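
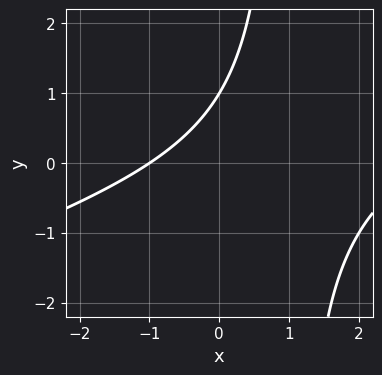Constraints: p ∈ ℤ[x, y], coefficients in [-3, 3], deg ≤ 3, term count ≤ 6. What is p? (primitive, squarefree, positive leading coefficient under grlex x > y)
First, degree: no degree-1 curve has this shape, so deg p = 2.
Then, against the integer gridlines: it meets the x-axis at x = -1 (among the integer gridlines); one y-axis crossing is at y = 1.
Finally, assembling these constraints gives the stated polynomial.

x^2 - 3*x*y - 2*x + 3*y - 3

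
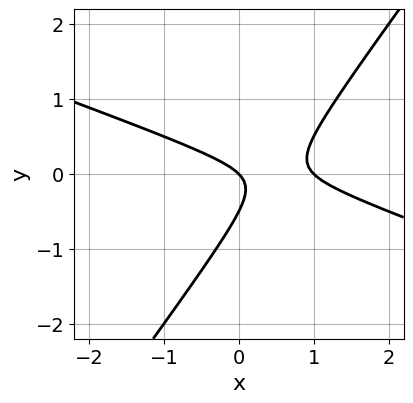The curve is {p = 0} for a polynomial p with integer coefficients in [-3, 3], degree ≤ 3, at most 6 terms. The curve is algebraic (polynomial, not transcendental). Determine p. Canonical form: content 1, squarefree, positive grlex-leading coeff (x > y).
Degree: no degree-1 curve has this shape, so deg p = 2.
Reading off the gridlines: it crosses the y-axis at the gridline y = 0; the x-axis gridline crossings are at x ∈ {0, 1}.
These observations pin down the coefficients.

x^2 + 2*x*y - 2*y^2 - x - y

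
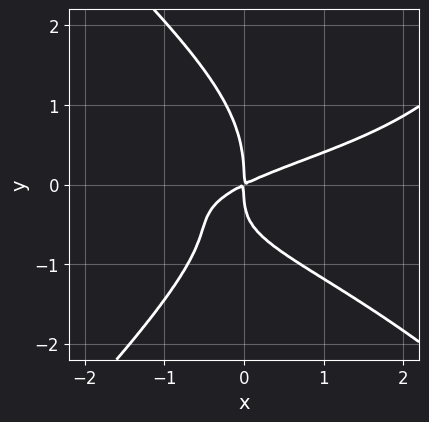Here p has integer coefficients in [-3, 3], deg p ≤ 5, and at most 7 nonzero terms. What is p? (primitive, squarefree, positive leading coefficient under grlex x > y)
x^2*y^2 - y^4 - 2*x*y^2 + x^2 - 2*x*y

(a) deg p = 4. A generic line meets the curve in up to 4 points.
(b) Against the integer gridlines: it meets the y-axis at y = 0 (among the integer gridlines); it meets the x-axis at x = 0 (among the integer gridlines).
(c) Assembling these constraints gives the stated polynomial.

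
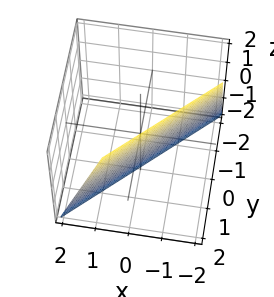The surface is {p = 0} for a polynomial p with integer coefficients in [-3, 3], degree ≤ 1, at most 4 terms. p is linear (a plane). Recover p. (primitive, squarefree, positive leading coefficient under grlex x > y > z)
1. The degree is 1 — the surface is flat (a plane).
2. Observable constraints: it crosses the z-axis at the gridline z = -2.
3. Putting this together gives p.

3*x - 3*y + z + 2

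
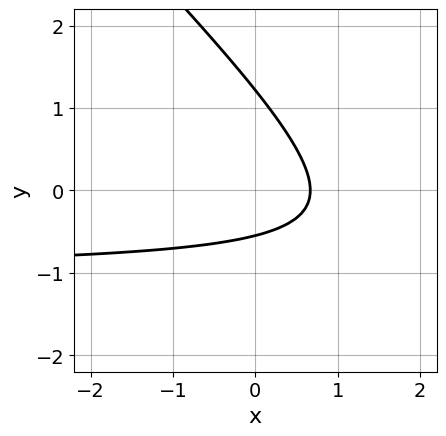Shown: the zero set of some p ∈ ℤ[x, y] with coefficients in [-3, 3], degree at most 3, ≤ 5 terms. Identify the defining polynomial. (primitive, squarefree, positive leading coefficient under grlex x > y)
First, deg p = 2.
Finally, the integer polynomial consistent with all of this is the stated p.

3*x*y + 3*y^2 + 3*x - 2*y - 2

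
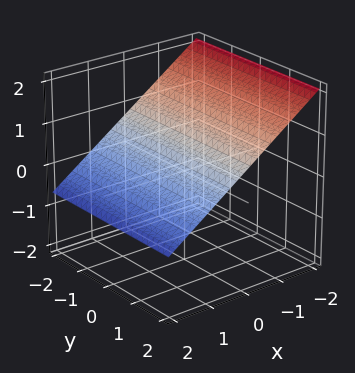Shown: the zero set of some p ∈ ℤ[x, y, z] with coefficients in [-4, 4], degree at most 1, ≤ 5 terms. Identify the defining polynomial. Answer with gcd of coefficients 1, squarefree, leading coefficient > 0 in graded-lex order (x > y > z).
2*x + 3*z - 2

First, degree: the surface is flat (a plane), so deg p = 1.
Next, observable constraints: it misses every integer gridline on the y-axis; one x-axis crossing is at x = 1.
Finally, solving for integer coefficients yields p as stated.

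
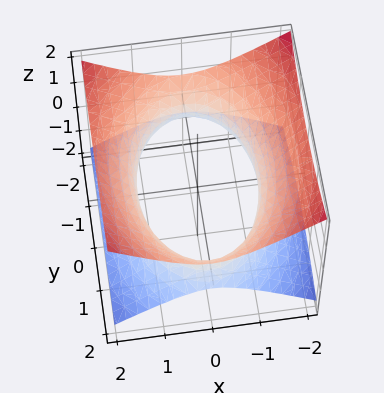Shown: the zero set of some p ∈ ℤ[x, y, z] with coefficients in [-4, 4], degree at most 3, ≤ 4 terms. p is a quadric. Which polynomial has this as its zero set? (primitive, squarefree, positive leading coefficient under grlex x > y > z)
2*x^2 + y^2 - 3*z^2 - 3

First, deg p = 2. One connected sheet with a waist; a quadric.
Then, symmetries: the z ↦ −z reflection is a symmetry, so z appears only in even powers; the x ↦ −x reflection is a symmetry, so x appears only in even powers; the y ↦ −y reflection is a symmetry, so y appears only in even powers.
Then, against the integer gridlines: the surface avoids every integer z-axis point in the box.
Finally, these observations pin down the coefficients.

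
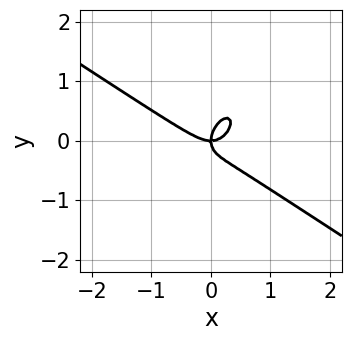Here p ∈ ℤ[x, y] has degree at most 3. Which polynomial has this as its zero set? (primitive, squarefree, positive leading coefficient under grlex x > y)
3*x^3 + 2*x^2*y - 2*x*y^2 + 3*y^3 - 2*x*y

Degree: no degree-2 curve has this shape, so deg p = 3.
Checking where it meets the axes: it meets the y-axis at y = 0 (among the integer gridlines); it meets the x-axis at x = 0 (among the integer gridlines).
Solving for integer coefficients yields p as stated.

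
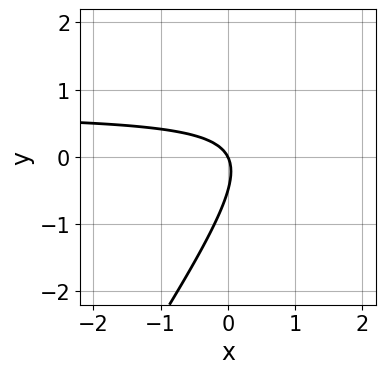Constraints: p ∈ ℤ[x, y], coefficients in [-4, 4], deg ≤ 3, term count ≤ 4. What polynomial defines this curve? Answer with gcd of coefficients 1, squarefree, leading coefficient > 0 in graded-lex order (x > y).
3*x*y - 2*y^2 - 2*x - y

The degree is 2 — the shape is more complex than any degree-1 curve.
From the axis intercepts and sections: it crosses the y-axis at the gridline y = 0; one x-axis crossing is at x = 0.
The integer polynomial consistent with all of this is the stated p.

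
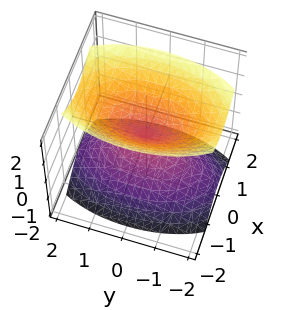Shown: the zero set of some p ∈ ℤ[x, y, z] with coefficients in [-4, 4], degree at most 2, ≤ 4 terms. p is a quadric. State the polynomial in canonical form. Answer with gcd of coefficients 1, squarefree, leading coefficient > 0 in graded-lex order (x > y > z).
First, the picture has 2 separate pieces. Treating them together as one polynomial.
Next, deg p = 2. Two nappes meeting at a single point; a quadric.
Then, symmetries: it's symmetric under y → −y, forcing even powers of y; the z ↦ −z reflection is a symmetry, so z appears only in even powers; the x ↦ −x reflection is a symmetry, so x appears only in even powers.
Next, from the axis intercepts and sections: one z-axis crossing is at z = 0; one x-axis crossing is at x = 0.
Finally, matching integer coefficients to the picture gives p.

3*x^2 + y^2 - 2*z^2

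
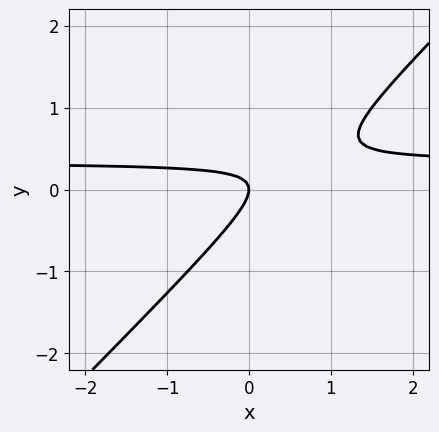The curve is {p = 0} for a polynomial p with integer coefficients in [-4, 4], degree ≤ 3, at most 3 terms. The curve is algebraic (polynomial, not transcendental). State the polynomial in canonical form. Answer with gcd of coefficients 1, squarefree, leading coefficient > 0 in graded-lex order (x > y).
(a) The degree is 2 — the shape is more complex than any degree-1 curve.
(b) From the visible intercepts: one y-axis crossing is at y = 0; it crosses the x-axis at the gridline x = 0.
(c) The integer polynomial consistent with all of this is the stated p.

3*x*y - 3*y^2 - x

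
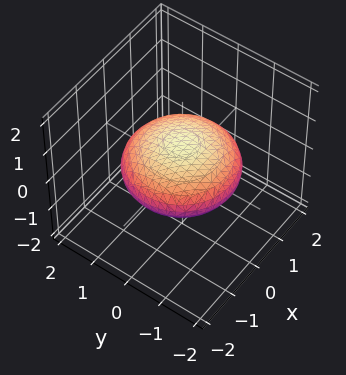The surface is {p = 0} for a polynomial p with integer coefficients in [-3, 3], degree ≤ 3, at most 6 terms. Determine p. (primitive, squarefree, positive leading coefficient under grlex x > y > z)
First, the degree is 2 — a closed, bounded, convex surface; a quadric.
Then, symmetries: the z ↦ −z reflection is a symmetry, so z appears only in even powers; every cross-section ⟂ z is a circle, so x, y appear only via x² + y².
Next, observable constraints: a circular section at z = 0 has radius between 1 and 2.
Finally, matching integer coefficients to the picture gives p.

x^2 + y^2 + 3*z^2 - 2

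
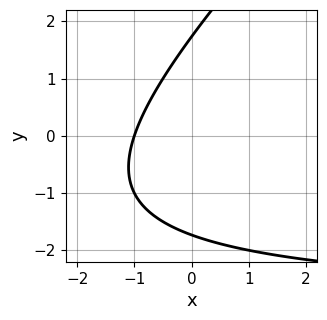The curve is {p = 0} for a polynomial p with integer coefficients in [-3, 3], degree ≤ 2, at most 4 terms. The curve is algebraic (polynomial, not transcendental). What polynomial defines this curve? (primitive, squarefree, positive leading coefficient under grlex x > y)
1. deg p = 2. A generic line meets the curve in up to 2 points.
2. From the axis intercepts and sections: one x-axis crossing is at x = -1.
3. Together with the visible shape, these determine p as stated.

x*y - y^2 + 3*x + 3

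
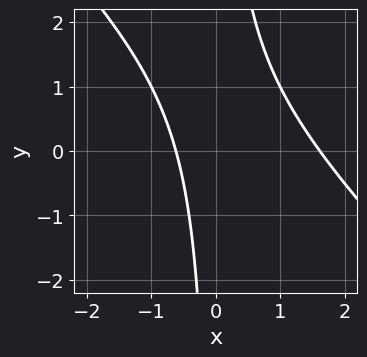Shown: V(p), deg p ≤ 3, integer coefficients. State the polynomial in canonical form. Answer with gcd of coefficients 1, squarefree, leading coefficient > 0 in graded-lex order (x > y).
x^2 + x*y - x - 1

First, degree: no degree-1 curve has this shape, so deg p = 2.
Then, against the integer gridlines: no y-intercept at any integer in the box.
Finally, assembling these constraints gives the stated polynomial.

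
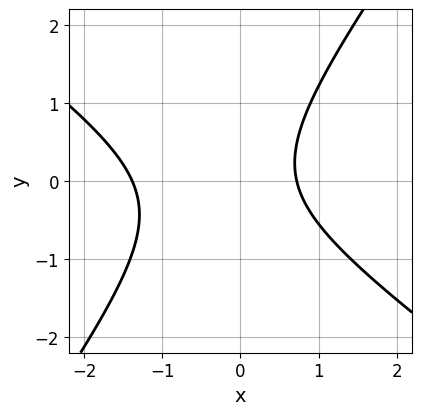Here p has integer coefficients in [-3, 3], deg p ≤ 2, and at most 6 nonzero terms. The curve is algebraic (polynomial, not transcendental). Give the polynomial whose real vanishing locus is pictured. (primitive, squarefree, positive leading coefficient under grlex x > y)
3*x^2 + 2*x*y - 3*y^2 + 2*x - 3

(a) deg p = 2. No degree-1 curve has this shape.
(b) Checking where it meets the axes: the curve avoids every integer y-axis point in the box.
(c) Assembling these constraints gives the stated polynomial.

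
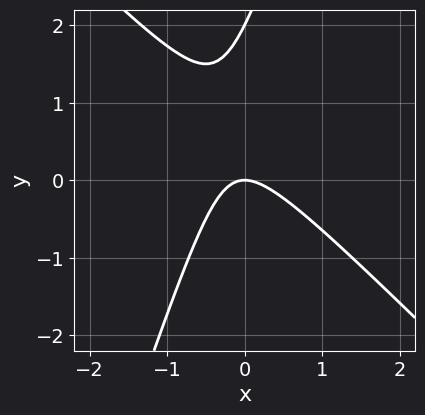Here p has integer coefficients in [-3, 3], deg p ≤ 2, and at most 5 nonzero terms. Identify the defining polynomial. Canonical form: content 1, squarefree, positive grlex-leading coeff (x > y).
deg p = 2.
Against the integer gridlines: it meets the x-axis at x = 0 (among the integer gridlines); among the integer gridlines, it crosses the y-axis at y ∈ {0, 2}.
Fitting integer coefficients to these (and the overall shape) gives p.

3*x^2 + 2*x*y - y^2 + 2*y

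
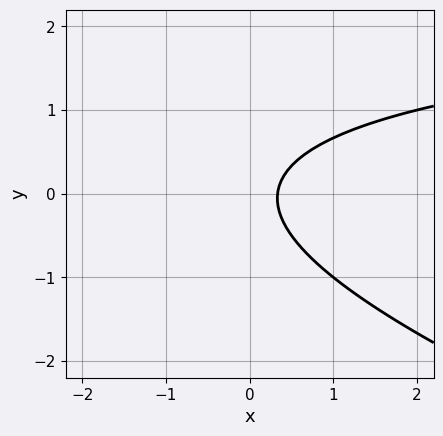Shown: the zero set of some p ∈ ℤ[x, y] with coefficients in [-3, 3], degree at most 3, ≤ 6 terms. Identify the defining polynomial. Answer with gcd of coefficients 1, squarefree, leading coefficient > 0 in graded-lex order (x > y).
x*y + 3*y^2 - 3*x + 1

(a) The degree is 2 — no degree-1 curve has this shape.
(b) From the axis intercepts and sections: the curve avoids every integer y-axis point in the box.
(c) Together with the visible shape, these determine p as stated.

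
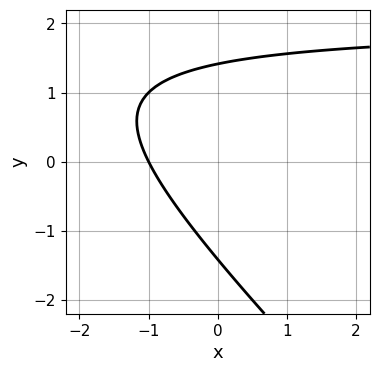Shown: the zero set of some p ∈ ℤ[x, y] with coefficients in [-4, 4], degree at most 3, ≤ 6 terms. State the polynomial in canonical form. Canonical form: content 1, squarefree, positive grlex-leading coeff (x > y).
First, degree: the shape is more complex than any degree-1 curve, so deg p = 2.
Next, from the visible intercepts: it meets the x-axis at x = -1 (among the integer gridlines).
Finally, solving for integer coefficients yields p as stated.

x*y + y^2 - 2*x - 2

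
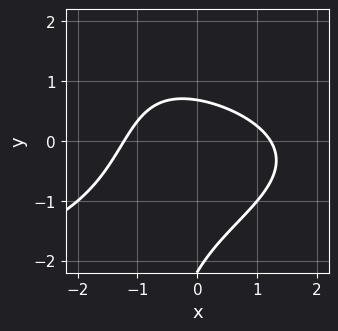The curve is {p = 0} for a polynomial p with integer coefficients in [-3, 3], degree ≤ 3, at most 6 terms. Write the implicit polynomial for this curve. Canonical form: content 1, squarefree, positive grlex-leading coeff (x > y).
First, deg p = 3. The shape is more complex than any degree-2 curve.
Finally, the integer polynomial consistent with all of this is the stated p.

2*x*y^2 + 2*x^2 + 2*y^2 + 3*y - 3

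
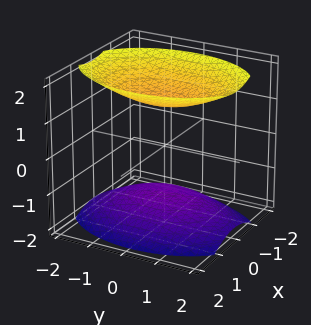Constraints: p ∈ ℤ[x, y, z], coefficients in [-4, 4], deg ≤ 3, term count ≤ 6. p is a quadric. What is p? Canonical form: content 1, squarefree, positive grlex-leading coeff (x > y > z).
2*x^2 + y^2 - 2*z^2 + 3

(a) There are 2 components. Treating them together as one polynomial.
(b) deg p = 2. Two sheets facing apart; a quadric.
(c) Symmetries: mirror symmetry z ↦ −z ⇒ only even powers of z; the y ↦ −y reflection is a symmetry, so y appears only in even powers; it's symmetric under x → −x, forcing even powers of x.
(d) Checking where it meets the axes: no y-intercept at any integer in the box; the surface avoids every integer x-axis point in the box.
(e) Assembling these constraints gives the stated polynomial.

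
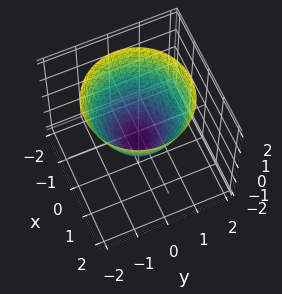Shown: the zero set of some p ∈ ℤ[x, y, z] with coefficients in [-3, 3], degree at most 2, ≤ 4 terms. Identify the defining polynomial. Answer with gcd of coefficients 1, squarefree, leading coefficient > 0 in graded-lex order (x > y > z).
3*x^2 + 3*y^2 - 3*z - 2

First, degree: a generic line meets the surface in up to 2 points, so deg p = 2.
Next, symmetry: every cross-section ⟂ z is a circle, so x, y appear only via x² + y².
Next, reading off the gridlines: a circular section at z = 2 has radius between 1 and 2.
Finally, these observations pin down the coefficients.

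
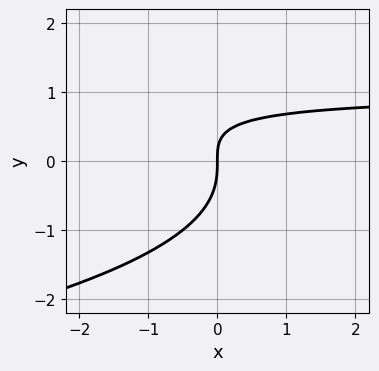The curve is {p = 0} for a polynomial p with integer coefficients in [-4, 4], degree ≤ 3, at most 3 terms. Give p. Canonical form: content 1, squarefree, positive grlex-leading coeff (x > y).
(a) The degree is 3 — the shape is more complex than any degree-2 curve.
(b) From the axis intercepts and sections: one y-axis crossing is at y = 0; one x-axis crossing is at x = 0.
(c) The integer polynomial consistent with all of this is the stated p.

y^3 + x*y - x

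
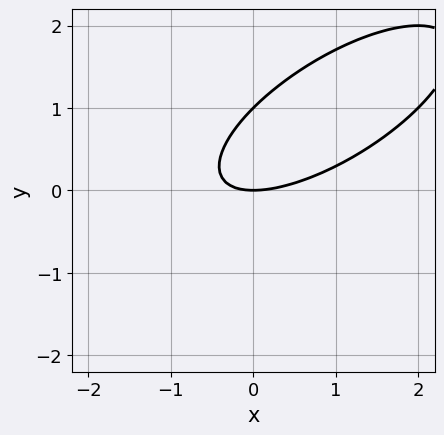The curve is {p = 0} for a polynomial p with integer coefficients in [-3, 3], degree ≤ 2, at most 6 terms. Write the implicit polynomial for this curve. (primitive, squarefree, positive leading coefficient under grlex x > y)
x^2 - 2*x*y + 2*y^2 - 2*y

deg p = 2. A generic line meets the curve in up to 2 points.
Reading off the gridlines: it meets the x-axis at x = 0 (among the integer gridlines); among the integer gridlines, it crosses the y-axis at y ∈ {0, 1}.
The integer polynomial consistent with all of this is the stated p.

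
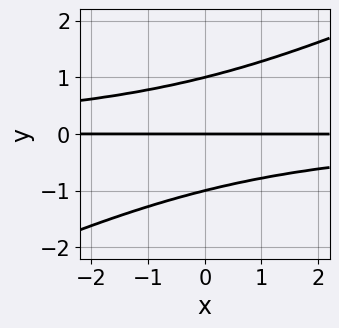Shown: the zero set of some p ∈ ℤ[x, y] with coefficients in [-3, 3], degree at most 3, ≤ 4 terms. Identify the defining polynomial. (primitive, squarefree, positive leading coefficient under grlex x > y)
x*y^2 - 2*y^3 + 2*y

Degree: the shape is more complex than any degree-2 curve, so deg p = 3.
Reading off the gridlines: among the integer gridlines, it crosses the y-axis at y ∈ {-1, 0, 1}; the visible x-axis segment lies entirely on the curve.
Putting this together gives p.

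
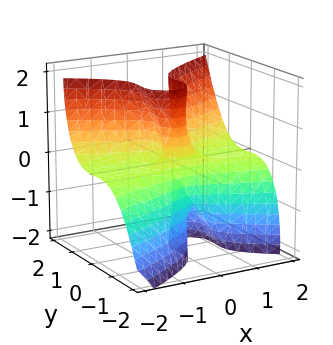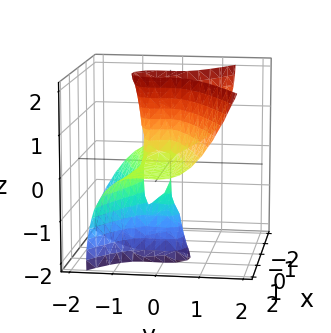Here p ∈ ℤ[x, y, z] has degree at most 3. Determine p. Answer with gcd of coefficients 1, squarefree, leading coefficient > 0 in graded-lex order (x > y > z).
2*x^2*z + x*z^2 - 3*y^3 - 2*y^2

The degree is 3 — the shape is more complex than any degree-2 surface.
Against the integer gridlines: the visible x-axis segment lies entirely on the surface; every point of the z-axis in the box is on the surface.
These observations pin down the coefficients.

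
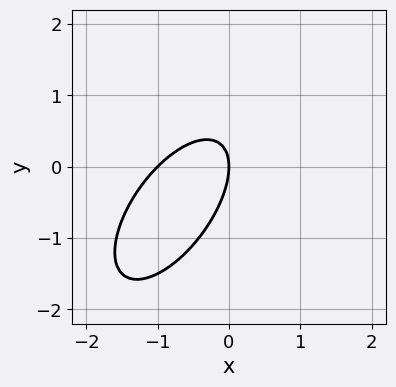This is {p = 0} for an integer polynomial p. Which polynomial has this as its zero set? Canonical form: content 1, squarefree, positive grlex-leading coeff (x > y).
deg p = 2.
Observable constraints: it meets the y-axis at y = 0 (among the integer gridlines); the x-axis gridline crossings are at x ∈ {-1, 0}.
Putting this together gives p.

3*x^2 - 3*x*y + 2*y^2 + 3*x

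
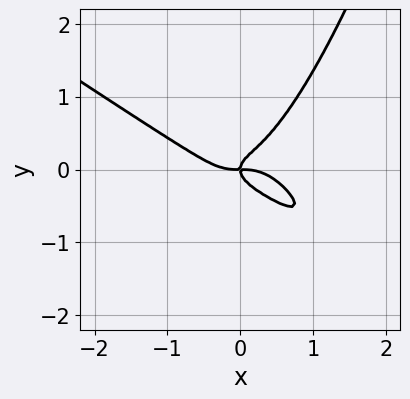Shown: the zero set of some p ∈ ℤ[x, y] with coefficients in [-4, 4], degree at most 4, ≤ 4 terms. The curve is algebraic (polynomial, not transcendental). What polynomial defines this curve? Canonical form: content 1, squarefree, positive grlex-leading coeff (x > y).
2*x^4 + 3*x^3*y - 3*y^3 + x*y

First, deg p = 4. A generic line meets the curve in up to 4 points.
Then, observable constraints: one y-axis crossing is at y = 0; it crosses the x-axis at the gridline x = 0.
Finally, putting this together gives p.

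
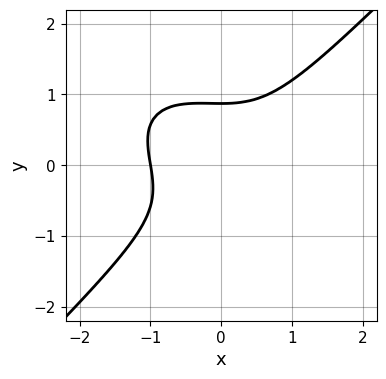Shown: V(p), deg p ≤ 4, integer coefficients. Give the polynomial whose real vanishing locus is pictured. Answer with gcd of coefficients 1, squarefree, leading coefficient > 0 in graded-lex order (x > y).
2*x^3 + x^2*y - 3*y^3 + 2

(a) The degree is 3 — no degree-2 curve has this shape.
(b) From the axis intercepts and sections: it meets the x-axis at x = -1 (among the integer gridlines).
(c) Fitting integer coefficients to these (and the overall shape) gives p.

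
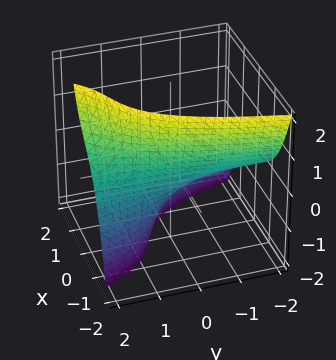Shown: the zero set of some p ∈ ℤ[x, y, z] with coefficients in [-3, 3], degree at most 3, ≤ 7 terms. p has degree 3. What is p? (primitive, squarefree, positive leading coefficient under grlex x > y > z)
deg p = 3. A generic line meets the surface in up to 3 points.
Against the integer gridlines: it meets the z-axis at z = -1 (among the integer gridlines); the surface avoids every integer y-axis point in the box.
Matching integer coefficients to the picture gives p.

2*x^3 - 3*y*z + 3*x + 3*z + 3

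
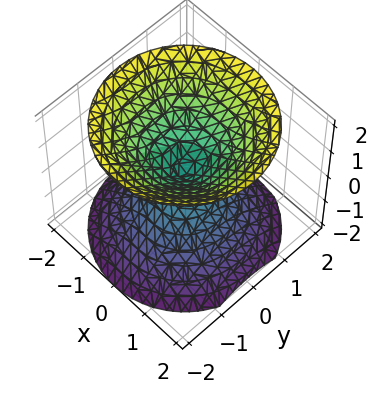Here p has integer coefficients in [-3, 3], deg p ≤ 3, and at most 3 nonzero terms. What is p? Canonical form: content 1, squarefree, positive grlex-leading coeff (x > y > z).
x^2 + y^2 - z^2

First, I count 2 distinct pieces.
Then, the degree is 2 — two nappes meeting at a single point; a quadric.
Next, symmetries: mirror symmetry z ↦ −z ⇒ only even powers of z; the surface is invariant under rotation about z: p = q(x² + y², z).
Next, from the axis intercepts and sections: one y-axis crossing is at y = 0; a circular section at z = 1 has radius exactly 1; it crosses the x-axis at the gridline x = 0.
Finally, these observations pin down the coefficients.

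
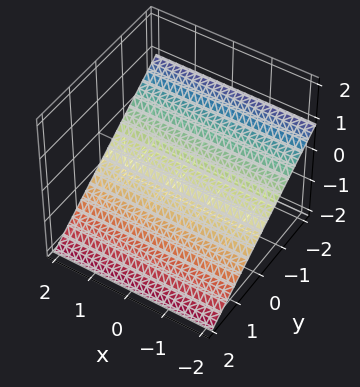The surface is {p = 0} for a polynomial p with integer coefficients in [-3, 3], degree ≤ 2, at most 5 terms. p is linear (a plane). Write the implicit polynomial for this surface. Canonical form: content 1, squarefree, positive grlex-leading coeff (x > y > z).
2*y + 3*z + 2

1. Degree: the surface is flat (a plane), so deg p = 1.
2. Against the integer gridlines: it misses every integer gridline on the x-axis; it crosses the y-axis at the gridline y = -1.
3. Together with the visible shape, these determine p as stated.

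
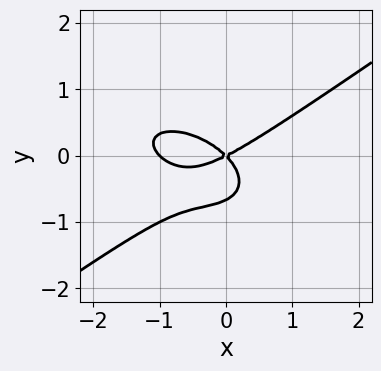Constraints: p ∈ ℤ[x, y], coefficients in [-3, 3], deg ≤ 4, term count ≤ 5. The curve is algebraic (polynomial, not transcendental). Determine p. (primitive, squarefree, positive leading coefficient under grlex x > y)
First, deg p = 3. No degree-2 curve has this shape.
Next, against the integer gridlines: the x-axis gridline crossings are at x ∈ {-1, 0}; it crosses the y-axis at the gridline y = 0.
Finally, fitting integer coefficients to these (and the overall shape) gives p.

x^3 - 3*y^3 + x^2 - x*y - 2*y^2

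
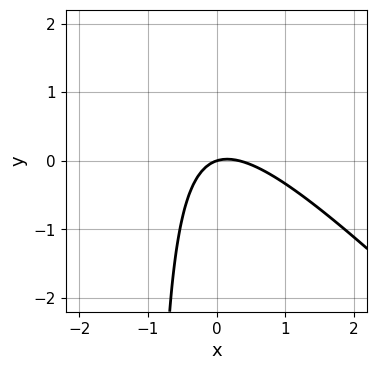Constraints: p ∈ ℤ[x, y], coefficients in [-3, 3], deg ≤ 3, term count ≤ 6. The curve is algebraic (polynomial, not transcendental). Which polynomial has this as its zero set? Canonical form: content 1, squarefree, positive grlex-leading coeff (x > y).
3*x^2 + 3*x*y - x + 3*y

deg p = 2. No degree-1 curve has this shape.
From the visible intercepts: it meets the y-axis at y = 0 (among the integer gridlines); it meets the x-axis at x = 0 (among the integer gridlines).
Putting this together gives p.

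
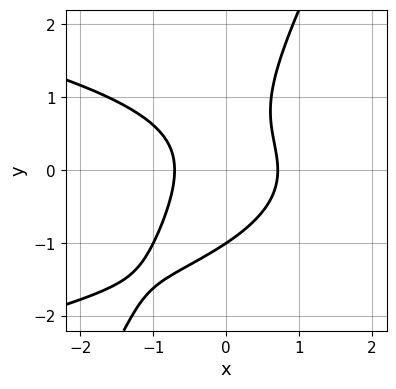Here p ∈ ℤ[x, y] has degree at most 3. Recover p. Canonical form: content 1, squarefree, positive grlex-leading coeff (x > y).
1. Degree: the shape is more complex than any degree-2 curve, so deg p = 3.
2. Observable constraints: one y-axis crossing is at y = -1.
3. Matching integer coefficients to the picture gives p.

2*x*y^2 - y^3 + 2*x^2 - 1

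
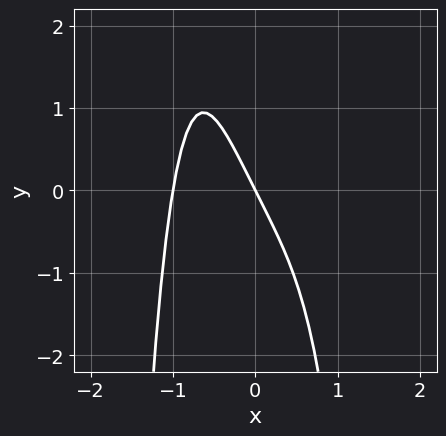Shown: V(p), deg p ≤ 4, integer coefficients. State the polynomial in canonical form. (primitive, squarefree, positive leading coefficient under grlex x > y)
1. The degree is 4 — a generic line meets the curve in up to 4 points.
2. From the visible intercepts: one y-axis crossing is at y = 0; the x-axis gridline crossings are at x ∈ {-1, 0}.
3. Solving for integer coefficients yields p as stated.

2*x^4 + 2*x + y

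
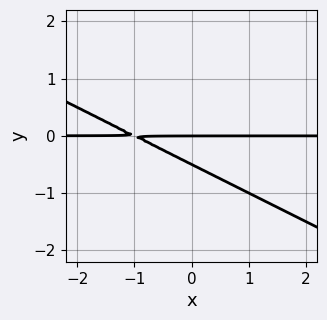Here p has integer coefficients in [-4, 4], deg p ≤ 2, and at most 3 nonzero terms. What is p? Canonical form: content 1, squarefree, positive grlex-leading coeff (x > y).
First, degree: a generic line meets the curve in up to 2 points, so deg p = 2.
Next, checking where it meets the axes: the visible x-axis segment lies entirely on the curve; it crosses the y-axis at the gridline y = 0.
Finally, assembling these constraints gives the stated polynomial.

x*y + 2*y^2 + y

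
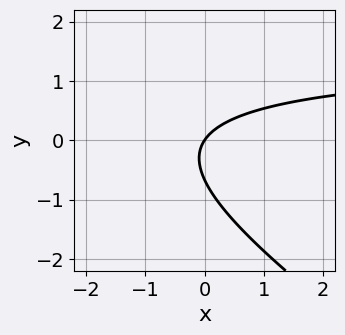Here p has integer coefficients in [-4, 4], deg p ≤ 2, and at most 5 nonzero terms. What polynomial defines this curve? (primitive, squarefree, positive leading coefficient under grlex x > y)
1. deg p = 2. The shape is more complex than any degree-1 curve.
2. Reading off the gridlines: it crosses the y-axis at the gridline y = 0; it crosses the x-axis at the gridline x = 0.
3. Assembling these constraints gives the stated polynomial.

2*x*y + 3*y^2 - 3*x + 2*y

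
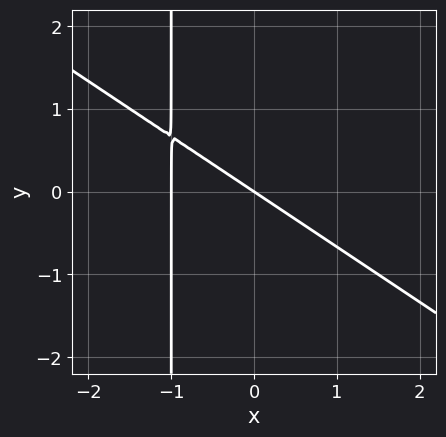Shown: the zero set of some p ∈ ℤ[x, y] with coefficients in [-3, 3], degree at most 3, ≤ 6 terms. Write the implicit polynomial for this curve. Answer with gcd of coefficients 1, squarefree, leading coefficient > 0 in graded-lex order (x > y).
(a) The degree is 2 — the shape is more complex than any degree-1 curve.
(b) Reading off the gridlines: among the integer gridlines, it crosses the x-axis at x ∈ {-1, 0}; one y-axis crossing is at y = 0.
(c) Solving for integer coefficients yields p as stated.

2*x^2 + 3*x*y + 2*x + 3*y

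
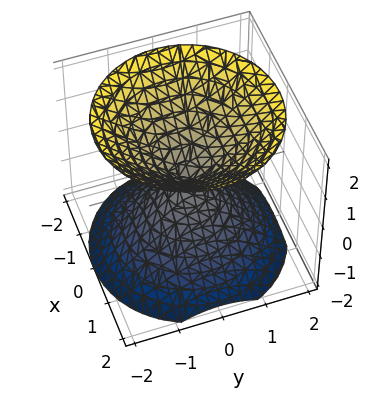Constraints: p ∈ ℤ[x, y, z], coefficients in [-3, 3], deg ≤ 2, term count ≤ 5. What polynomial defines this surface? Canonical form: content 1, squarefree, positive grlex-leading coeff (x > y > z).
x^2 + y^2 - z^2

1. There are 2 components. Treating them together as one polynomial.
2. The degree is 2 — two nappes meeting at a single point; a quadric.
3. Symmetries: it's symmetric under z → −z, forcing even powers of z; every cross-section ⟂ z is a circle, so x, y appear only via x² + y².
4. From the visible intercepts: it crosses the z-axis at the gridline z = 0; one x-axis crossing is at x = 0.
5. These observations pin down the coefficients.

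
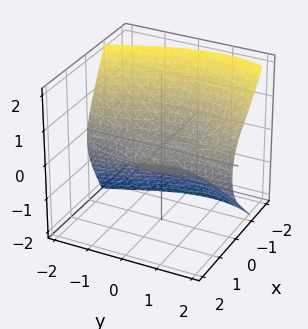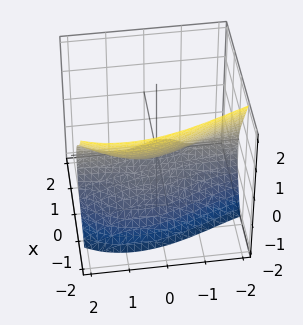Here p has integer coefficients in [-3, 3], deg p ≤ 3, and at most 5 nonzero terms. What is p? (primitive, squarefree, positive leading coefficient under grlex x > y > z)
The degree is 3 — a generic line meets the surface in up to 3 points.
From the visible intercepts: it crosses the z-axis at the gridline z = 0; every point of the y-axis in the box is on the surface; one x-axis crossing is at x = 0.
Putting this together gives p.

3*x^3 + 2*x^2*y + 2*x*y^2 + 3*z^2 + 2*z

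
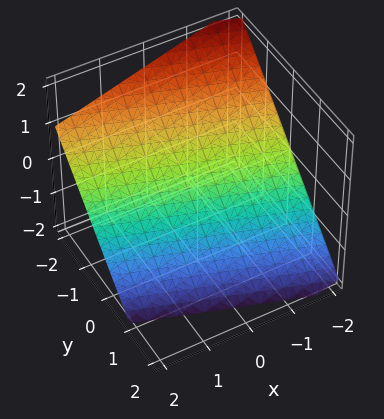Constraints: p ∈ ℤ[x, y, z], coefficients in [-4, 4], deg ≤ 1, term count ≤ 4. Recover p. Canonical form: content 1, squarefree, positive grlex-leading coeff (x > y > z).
(a) deg p = 1. The surface is flat (a plane).
(b) From the axis intercepts and sections: it crosses the x-axis at the gridline x = -2.
(c) Solving for integer coefficients yields p as stated.

x + 3*y + 3*z + 2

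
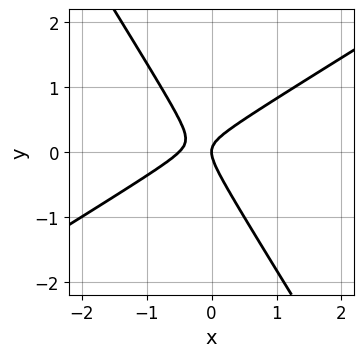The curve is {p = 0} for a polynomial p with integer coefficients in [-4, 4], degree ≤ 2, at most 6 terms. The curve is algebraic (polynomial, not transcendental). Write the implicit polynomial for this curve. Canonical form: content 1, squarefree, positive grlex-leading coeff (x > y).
2*x^2 - 2*x*y - 2*y^2 + x

The degree is 2 — no degree-1 curve has this shape.
From the axis intercepts and sections: it meets the y-axis at y = 0 (among the integer gridlines); it crosses the x-axis at the gridline x = 0.
Fitting integer coefficients to these (and the overall shape) gives p.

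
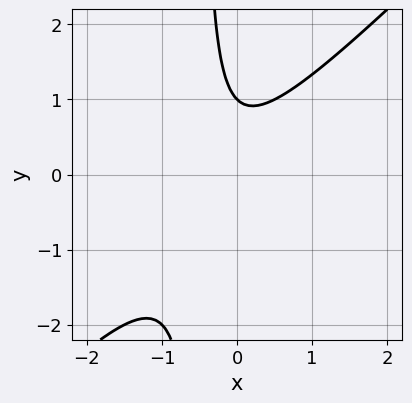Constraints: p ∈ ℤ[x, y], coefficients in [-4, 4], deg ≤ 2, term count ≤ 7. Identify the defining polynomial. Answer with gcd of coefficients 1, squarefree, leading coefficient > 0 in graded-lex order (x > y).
(a) The degree is 2 — the shape is more complex than any degree-1 curve.
(b) From the axis intercepts and sections: one y-axis crossing is at y = 1; no x-intercept at any integer in the box.
(c) Assembling these constraints gives the stated polynomial.

2*x^2 - 2*x*y + x - y + 1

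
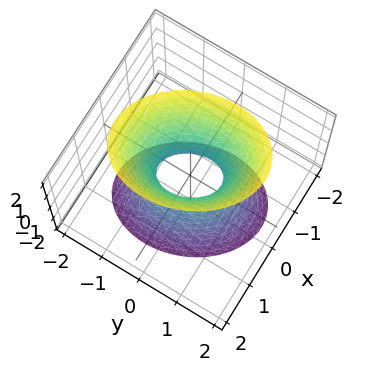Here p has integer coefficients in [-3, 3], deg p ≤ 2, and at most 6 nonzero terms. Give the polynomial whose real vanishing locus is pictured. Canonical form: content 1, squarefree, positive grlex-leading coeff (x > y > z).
(a) deg p = 2. No degree-1 surface has this shape.
(b) Observable constraints: the surface avoids every integer z-axis point in the box.
(c) The integer polynomial consistent with all of this is the stated p.

3*x^2 + x*y + 2*y^2 - z^2 - 1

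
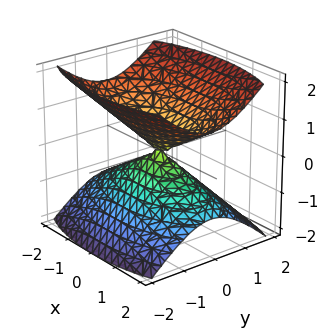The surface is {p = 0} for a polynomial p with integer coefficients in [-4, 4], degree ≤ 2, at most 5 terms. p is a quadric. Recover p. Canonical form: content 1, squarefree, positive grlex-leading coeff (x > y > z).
x^2 + 3*y^2 - 3*z^2

1. I count 2 distinct pieces. They look like related sheets of one shape, so recover p as a whole.
2. Degree: two nappes meeting at a single point; a quadric, so deg p = 2.
3. Symmetries: the y ↦ −y reflection is a symmetry, so y appears only in even powers; the x ↦ −x reflection is a symmetry, so x appears only in even powers; mirror symmetry z ↦ −z ⇒ only even powers of z.
4. Reading off the gridlines: it crosses the z-axis at the gridline z = 0; it crosses the y-axis at the gridline y = 0.
5. Assembling these constraints gives the stated polynomial.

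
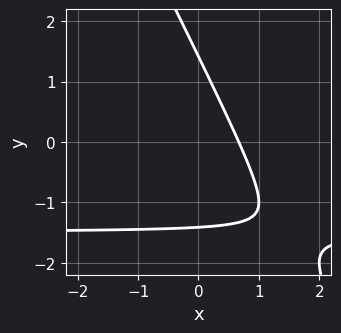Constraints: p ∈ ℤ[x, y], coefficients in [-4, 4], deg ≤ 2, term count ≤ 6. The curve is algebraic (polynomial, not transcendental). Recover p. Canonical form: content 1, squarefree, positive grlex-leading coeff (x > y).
1. The degree is 2 — no degree-1 curve has this shape.
2. The integer polynomial consistent with all of this is the stated p.

2*x*y + y^2 + 3*x - 2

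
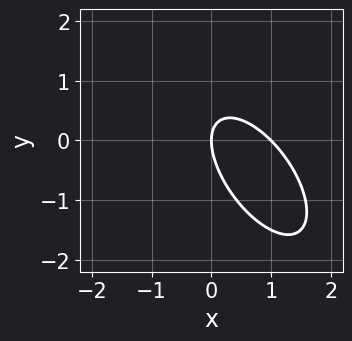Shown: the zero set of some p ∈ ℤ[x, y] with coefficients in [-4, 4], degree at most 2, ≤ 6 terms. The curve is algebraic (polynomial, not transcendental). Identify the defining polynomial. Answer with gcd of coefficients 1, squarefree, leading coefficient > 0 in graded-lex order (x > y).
1. The degree is 2 — no degree-1 curve has this shape.
2. From the axis intercepts and sections: one y-axis crossing is at y = 0; among the integer gridlines, it crosses the x-axis at x ∈ {0, 1}.
3. These observations pin down the coefficients.

3*x^2 + 3*x*y + 2*y^2 - 3*x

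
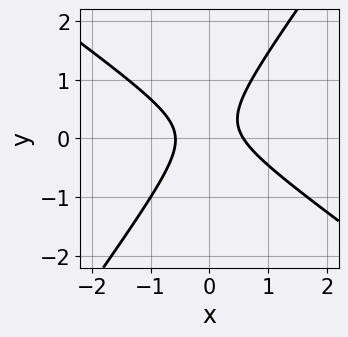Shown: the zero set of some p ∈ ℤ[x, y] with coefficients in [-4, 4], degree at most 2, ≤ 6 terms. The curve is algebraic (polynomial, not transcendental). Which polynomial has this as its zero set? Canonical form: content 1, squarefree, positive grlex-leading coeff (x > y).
3*x^2 + 2*x*y - 3*y^2 + y - 1

Degree: a generic line meets the curve in up to 2 points, so deg p = 2.
From the visible intercepts: the curve avoids every integer y-axis point in the box.
These observations pin down the coefficients.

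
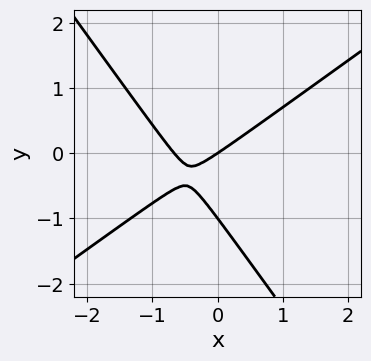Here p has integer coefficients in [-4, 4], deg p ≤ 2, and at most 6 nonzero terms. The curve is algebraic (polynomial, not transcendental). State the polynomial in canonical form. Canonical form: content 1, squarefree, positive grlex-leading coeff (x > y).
First, deg p = 2.
Then, reading off the gridlines: one x-axis crossing is at x = 0; among the integer gridlines, it crosses the y-axis at y ∈ {-1, 0}.
Finally, solving for integer coefficients yields p as stated.

3*x^2 - 2*x*y - 3*y^2 + 2*x - 3*y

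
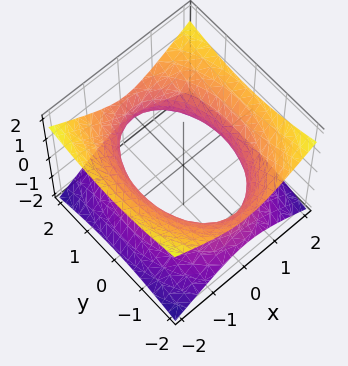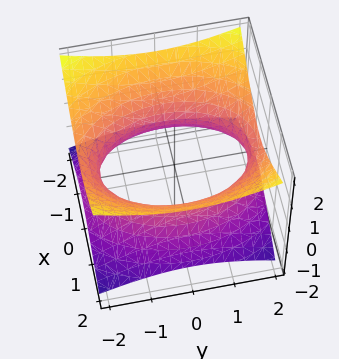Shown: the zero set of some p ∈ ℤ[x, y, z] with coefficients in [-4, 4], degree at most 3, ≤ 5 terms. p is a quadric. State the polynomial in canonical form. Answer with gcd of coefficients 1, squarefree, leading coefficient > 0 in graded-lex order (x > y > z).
First, the degree is 2 — one connected sheet with a waist; a quadric.
Next, symmetries: the z ↦ −z reflection is a symmetry, so z appears only in even powers; mirror symmetry y ↦ −y ⇒ only even powers of y; the x ↦ −x reflection is a symmetry, so x appears only in even powers.
Then, from the axis intercepts and sections: it misses every integer gridline on the z-axis.
Finally, fitting integer coefficients to these (and the overall shape) gives p.

2*x^2 + y^2 - 3*z^2 - 3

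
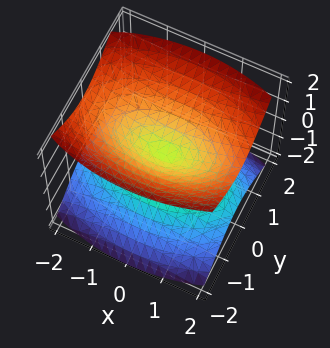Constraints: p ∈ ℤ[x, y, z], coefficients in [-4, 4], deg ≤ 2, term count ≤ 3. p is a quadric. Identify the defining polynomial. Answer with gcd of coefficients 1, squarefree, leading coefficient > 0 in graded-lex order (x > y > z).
x^2 + 3*y^2 - 3*z^2

First, the picture has 2 separate pieces.
Next, the degree is 2 — a double cone through the origin; a quadric.
Next, symmetries: the x ↦ −x reflection is a symmetry, so x appears only in even powers; the y ↦ −y reflection is a symmetry, so y appears only in even powers; the z ↦ −z reflection is a symmetry, so z appears only in even powers.
Then, from the visible intercepts: it meets the x-axis at x = 0 (among the integer gridlines); it meets the y-axis at y = 0 (among the integer gridlines); it crosses the z-axis at the gridline z = 0.
Finally, these observations pin down the coefficients.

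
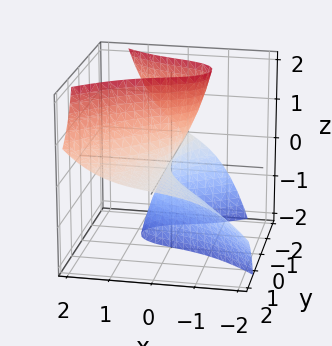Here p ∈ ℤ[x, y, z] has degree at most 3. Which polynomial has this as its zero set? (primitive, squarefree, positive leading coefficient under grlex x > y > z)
(a) deg p = 3. A generic line meets the surface in up to 3 points.
(b) Observable constraints: it meets the x-axis at x = 0 (among the integer gridlines); the visible y-axis segment lies entirely on the surface.
(c) Fitting integer coefficients to these (and the overall shape) gives p. Check: (0, 0, 1) on the z-axis lies on the surface, and p(0, 0, 1) = 0. ✓

x^3 - 2*y^2*z - 3*y*z + 2*x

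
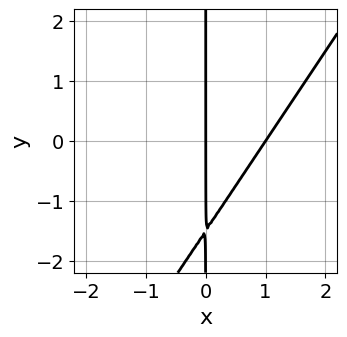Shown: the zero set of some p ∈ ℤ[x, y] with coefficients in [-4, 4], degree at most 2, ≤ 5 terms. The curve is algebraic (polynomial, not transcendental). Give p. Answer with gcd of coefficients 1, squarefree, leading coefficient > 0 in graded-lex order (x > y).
3*x^2 - 2*x*y - 3*x

1. deg p = 2. No degree-1 curve has this shape.
2. Checking where it meets the axes: the x-axis gridline crossings are at x ∈ {0, 1}; the visible y-axis segment lies entirely on the curve.
3. Putting this together gives p.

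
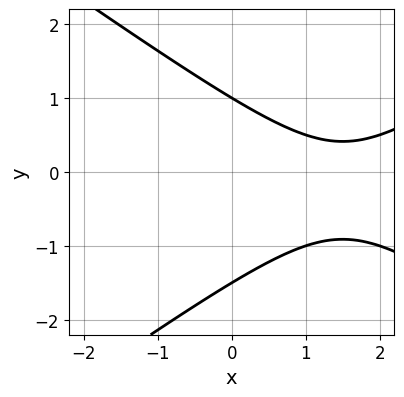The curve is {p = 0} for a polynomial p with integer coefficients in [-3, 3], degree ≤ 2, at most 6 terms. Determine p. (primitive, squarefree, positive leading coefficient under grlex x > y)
x^2 - 2*y^2 - 3*x - y + 3

1. deg p = 2. The shape is more complex than any degree-1 curve.
2. From the axis intercepts and sections: one y-axis crossing is at y = 1; it misses every integer gridline on the x-axis.
3. These observations pin down the coefficients.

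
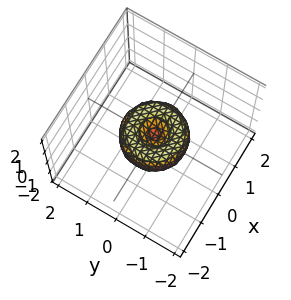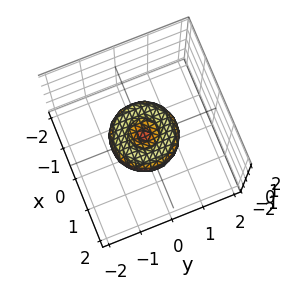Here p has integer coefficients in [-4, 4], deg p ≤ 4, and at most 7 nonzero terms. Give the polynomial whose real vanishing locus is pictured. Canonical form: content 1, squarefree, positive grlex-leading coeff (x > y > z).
x^4 + 2*x^2*y^2 + y^4 - x^2 - y^2 + z^2

Degree: a generic line meets the surface in up to 4 points, so deg p = 4.
Symmetries: rotational symmetry about the z-axis ⇒ p depends on x, y only through x² + y².
From the visible intercepts: among the integer gridlines, it crosses the y-axis at y ∈ {-1, 0, 1}; a circular section at z = 0 has radius exactly 1; the x-axis gridline crossings are at x ∈ {-1, 0, 1}.
Solving for integer coefficients yields p as stated.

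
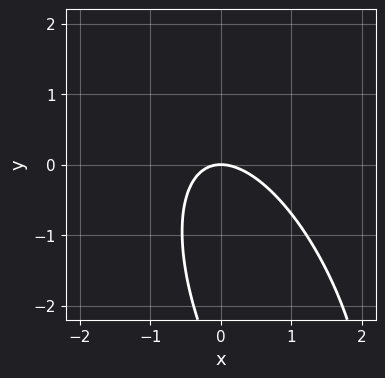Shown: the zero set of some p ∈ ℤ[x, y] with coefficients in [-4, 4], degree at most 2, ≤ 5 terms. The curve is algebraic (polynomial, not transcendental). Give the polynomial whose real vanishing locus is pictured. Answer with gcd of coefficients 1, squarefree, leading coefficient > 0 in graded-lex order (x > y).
3*x^2 + 2*x*y + y^2 + 3*y

First, the degree is 2 — a generic line meets the curve in up to 2 points.
Next, against the integer gridlines: it meets the y-axis at y = 0 (among the integer gridlines); one x-axis crossing is at x = 0.
Finally, assembling these constraints gives the stated polynomial.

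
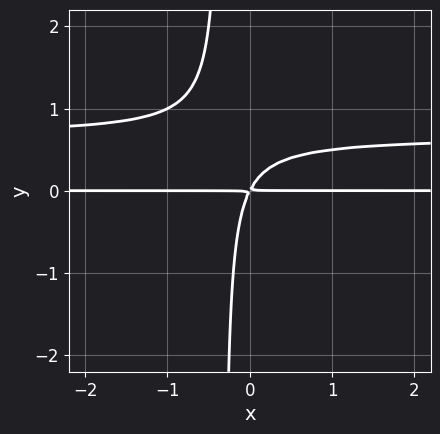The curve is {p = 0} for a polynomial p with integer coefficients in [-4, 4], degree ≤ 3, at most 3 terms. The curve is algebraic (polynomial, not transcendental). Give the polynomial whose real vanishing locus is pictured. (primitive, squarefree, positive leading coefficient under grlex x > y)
deg p = 3.
From the axis intercepts and sections: the visible x-axis segment lies entirely on the curve.
These observations pin down the coefficients.

3*x*y^2 - 2*x*y + y^2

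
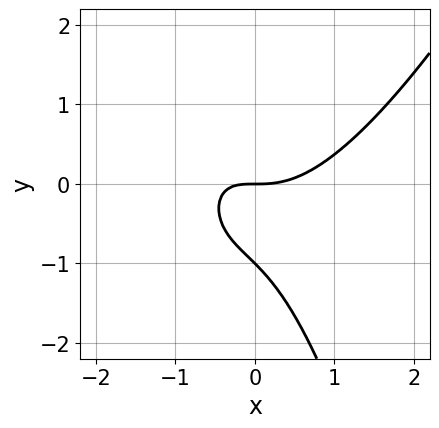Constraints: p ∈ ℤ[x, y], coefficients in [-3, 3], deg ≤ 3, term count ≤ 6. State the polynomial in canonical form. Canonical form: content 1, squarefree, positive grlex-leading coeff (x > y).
3*x^3 - x^2*y - 3*x*y - 3*y^2 - 3*y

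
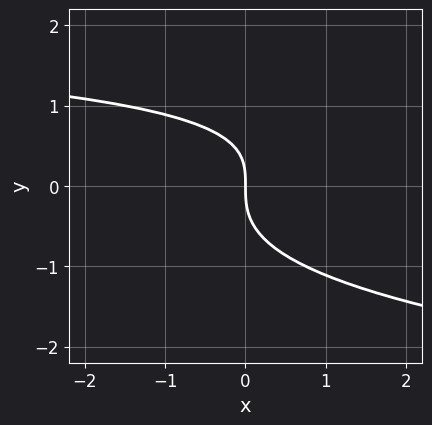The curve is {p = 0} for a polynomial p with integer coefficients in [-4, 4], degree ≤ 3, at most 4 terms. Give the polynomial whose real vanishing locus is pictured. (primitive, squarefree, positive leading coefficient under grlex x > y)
The degree is 3 — a generic line meets the curve in up to 3 points.
From the axis intercepts and sections: it crosses the y-axis at the gridline y = 0; it meets the x-axis at x = 0 (among the integer gridlines).
Putting this together gives p.

3*y^3 - x*y + 3*x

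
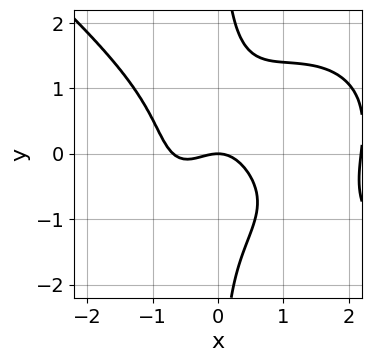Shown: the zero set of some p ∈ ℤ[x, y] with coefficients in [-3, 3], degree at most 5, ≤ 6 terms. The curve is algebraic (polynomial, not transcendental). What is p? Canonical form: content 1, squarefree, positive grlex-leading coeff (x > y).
2*x^4 + 3*x*y^3 - 3*x^3 - 3*x^2 - 3*y

1. deg p = 4.
2. Against the integer gridlines: it meets the x-axis at x = 0 (among the integer gridlines); it meets the y-axis at y = 0 (among the integer gridlines).
3. Assembling these constraints gives the stated polynomial.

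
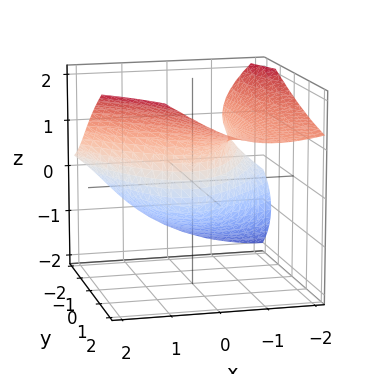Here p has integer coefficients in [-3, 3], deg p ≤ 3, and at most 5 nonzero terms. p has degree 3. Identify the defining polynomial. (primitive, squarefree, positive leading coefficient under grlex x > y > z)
Degree: the shape is more complex than any degree-2 surface, so deg p = 3.
Reading off the gridlines: it meets the y-axis at y = 0 (among the integer gridlines); one z-axis crossing is at z = 0; it meets the x-axis at x = 0 (among the integer gridlines).
Putting this together gives p.

2*x*y*z - 2*z^3 + 2*x^2 + 3*y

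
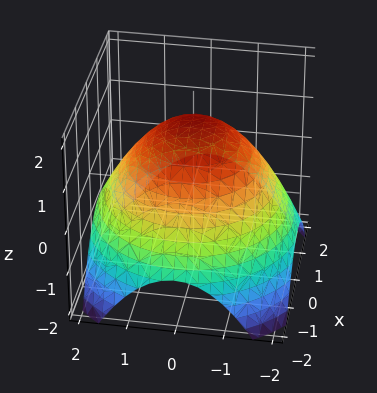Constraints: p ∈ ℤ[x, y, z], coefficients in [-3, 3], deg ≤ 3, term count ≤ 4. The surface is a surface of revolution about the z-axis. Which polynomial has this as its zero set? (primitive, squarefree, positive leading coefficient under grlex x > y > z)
x^2 + y^2 + 2*z - 3

First, deg p = 2. No degree-1 surface has this shape.
Next, symmetries: rotational symmetry about the z-axis ⇒ p depends on x, y only through x² + y².
Then, from the visible intercepts: a circular section at z = 1 has radius exactly 1.
Finally, solving for integer coefficients yields p as stated.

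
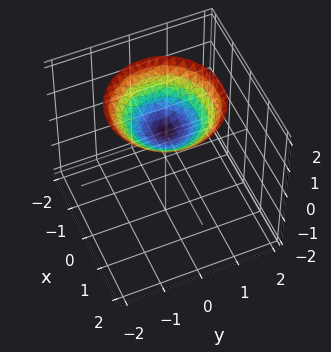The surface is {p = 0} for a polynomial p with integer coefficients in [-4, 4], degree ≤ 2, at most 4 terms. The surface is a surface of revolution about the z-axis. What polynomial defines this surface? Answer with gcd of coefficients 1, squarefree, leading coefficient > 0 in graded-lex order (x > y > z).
The degree is 2 — a generic line meets the surface in up to 2 points.
Symmetry: every cross-section ⟂ z is a circle, so x, y appear only via x² + y².
From the visible intercepts: the surface avoids every integer y-axis point in the box; it meets the z-axis at z = 1 (among the integer gridlines); a circular section at z = 2 has radius between 1 and 2.
Solving for integer coefficients yields p as stated.

x^2 + y^2 - 2*z + 2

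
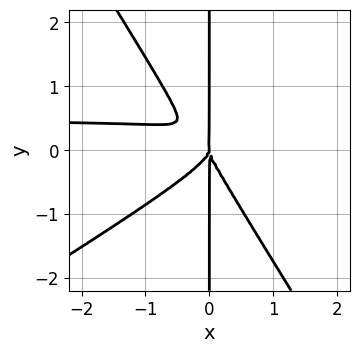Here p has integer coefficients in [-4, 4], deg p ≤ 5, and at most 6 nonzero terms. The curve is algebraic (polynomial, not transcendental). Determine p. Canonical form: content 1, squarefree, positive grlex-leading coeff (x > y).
deg p = 4. No degree-3 curve has this shape.
From the visible intercepts: the visible y-axis segment lies entirely on the curve; one x-axis crossing is at x = 0.
The integer polynomial consistent with all of this is the stated p.

2*x^3*y - 2*x^2*y^2 - 2*x*y^3 - x^3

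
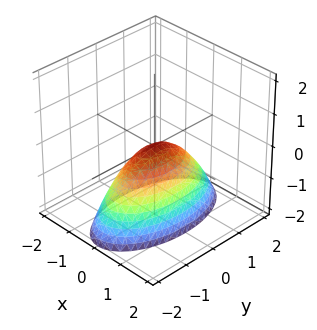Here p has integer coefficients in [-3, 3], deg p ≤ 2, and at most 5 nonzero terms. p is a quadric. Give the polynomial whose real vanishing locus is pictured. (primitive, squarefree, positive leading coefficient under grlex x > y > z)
3*x^2 + y^2 + 2*z

(a) Degree: a paraboloid; a quadric, so deg p = 2.
(b) Symmetries: mirror symmetry y ↦ −y ⇒ only even powers of y; mirror symmetry x ↦ −x ⇒ only even powers of x.
(c) Against the integer gridlines: it crosses the x-axis at the gridline x = 0; one y-axis crossing is at y = 0; it meets the z-axis at z = 0 (among the integer gridlines).
(d) Putting this together gives p.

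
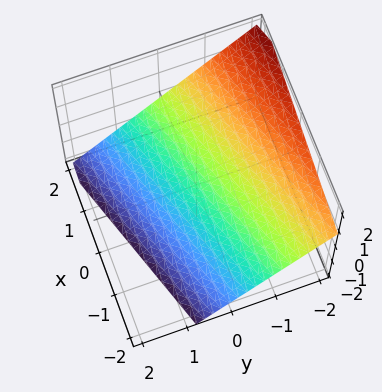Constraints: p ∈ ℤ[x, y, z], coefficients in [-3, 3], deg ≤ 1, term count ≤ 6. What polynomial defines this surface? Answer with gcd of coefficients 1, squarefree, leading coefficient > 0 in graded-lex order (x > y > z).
x - 3*y - 3*z - 2

First, degree: every cross-section is a straight line — this is a plane, so deg p = 1.
Then, from the visible intercepts: it crosses the x-axis at the gridline x = 2.
Finally, these observations pin down the coefficients.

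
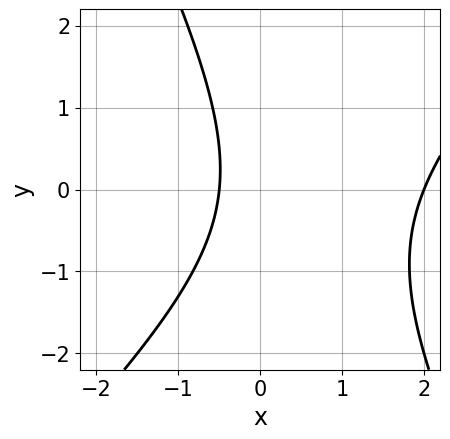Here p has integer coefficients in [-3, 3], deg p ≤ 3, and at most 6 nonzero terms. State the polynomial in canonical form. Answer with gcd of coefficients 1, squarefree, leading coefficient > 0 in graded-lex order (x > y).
2*x^2 - x*y - y^2 - 3*x - 2

1. Degree: a generic line meets the curve in up to 2 points, so deg p = 2.
2. Against the integer gridlines: no y-intercept at any integer in the box; it crosses the x-axis at the gridline x = 2.
3. Putting this together gives p.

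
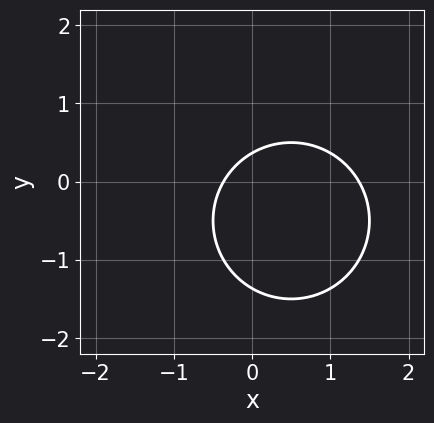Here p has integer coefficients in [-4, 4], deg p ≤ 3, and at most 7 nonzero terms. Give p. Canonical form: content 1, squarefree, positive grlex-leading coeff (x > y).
First, degree: a generic line meets the curve in up to 2 points, so deg p = 2.
Finally, the integer polynomial consistent with all of this is the stated p.

2*x^2 + 2*y^2 - 2*x + 2*y - 1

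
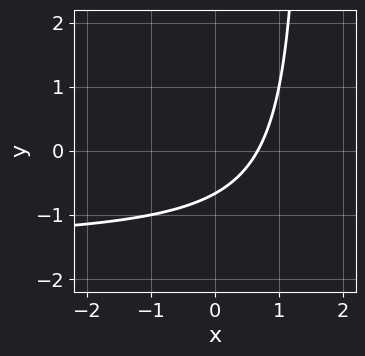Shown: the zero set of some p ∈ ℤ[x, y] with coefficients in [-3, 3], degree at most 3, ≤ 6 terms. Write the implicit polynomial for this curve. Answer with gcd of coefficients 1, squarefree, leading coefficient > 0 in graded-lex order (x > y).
2*x*y + 3*x - 3*y - 2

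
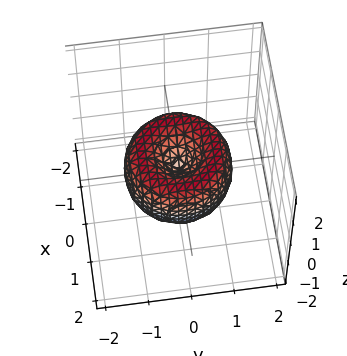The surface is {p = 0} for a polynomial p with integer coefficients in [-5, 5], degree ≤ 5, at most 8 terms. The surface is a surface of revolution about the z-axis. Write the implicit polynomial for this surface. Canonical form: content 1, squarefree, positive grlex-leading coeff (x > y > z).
2*x^4 + 4*x^2*y^2 + 2*y^4 - 3*x^2 - 3*y^2 + 2*z^2

The degree is 4 — a generic line meets the surface in up to 4 points.
Symmetry: every cross-section ⟂ z is a circle, so x, y appear only via x² + y².
Checking where it meets the axes: one x-axis crossing is at x = 0; it meets the z-axis at z = 0 (among the integer gridlines); it meets the y-axis at y = 0 (among the integer gridlines); a circular section at z = 0 has radius between 1 and 2.
Together with the visible shape, these determine p as stated.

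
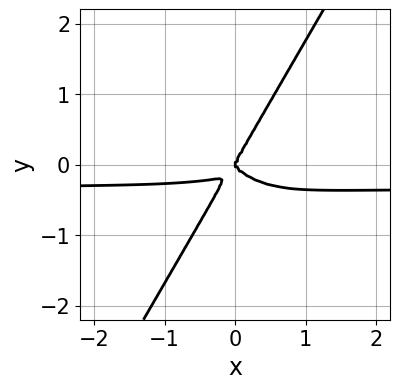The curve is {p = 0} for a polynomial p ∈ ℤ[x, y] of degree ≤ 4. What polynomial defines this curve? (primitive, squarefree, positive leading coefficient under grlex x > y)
3*x^3*y + 2*x^2*y^2 + 3*x*y^3 - 3*y^4 + x^3

First, deg p = 4.
Then, from the axis intercepts and sections: it crosses the x-axis at the gridline x = 0; it crosses the y-axis at the gridline y = 0.
Finally, solving for integer coefficients yields p as stated.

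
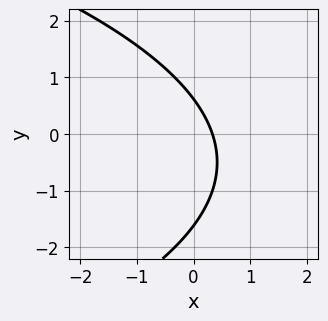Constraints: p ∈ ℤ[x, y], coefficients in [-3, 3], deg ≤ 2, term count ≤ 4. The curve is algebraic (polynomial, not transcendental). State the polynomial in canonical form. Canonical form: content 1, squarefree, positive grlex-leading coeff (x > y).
y^2 + 3*x + y - 1

(a) The degree is 2 — a generic line meets the curve in up to 2 points.
(b) Putting this together gives p.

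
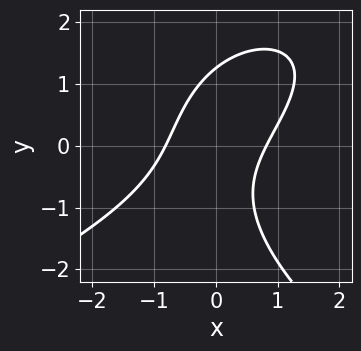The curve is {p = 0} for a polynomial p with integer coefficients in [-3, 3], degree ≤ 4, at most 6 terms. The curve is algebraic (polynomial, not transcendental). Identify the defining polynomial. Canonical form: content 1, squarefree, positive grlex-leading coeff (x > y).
First, the degree is 3 — the shape is more complex than any degree-2 curve.
Finally, solving for integer coefficients yields p as stated.

y^3 + 3*x^2 - 3*x*y - 2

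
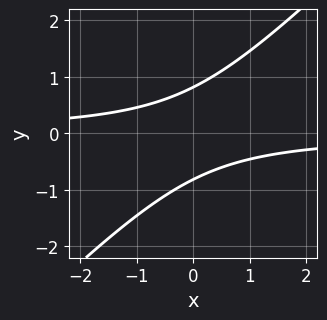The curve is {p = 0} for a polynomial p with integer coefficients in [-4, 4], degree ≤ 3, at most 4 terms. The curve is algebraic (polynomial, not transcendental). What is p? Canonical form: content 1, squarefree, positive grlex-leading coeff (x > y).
First, degree: a generic line meets the curve in up to 2 points, so deg p = 2.
Then, checking where it meets the axes: the curve avoids every integer x-axis point in the box.
Finally, assembling these constraints gives the stated polynomial.

3*x*y - 3*y^2 + 2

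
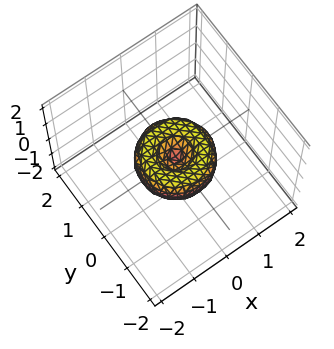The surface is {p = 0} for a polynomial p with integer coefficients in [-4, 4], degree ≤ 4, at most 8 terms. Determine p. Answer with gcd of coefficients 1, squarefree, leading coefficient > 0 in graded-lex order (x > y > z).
Degree: a generic line meets the surface in up to 4 points, so deg p = 4.
Symmetry: the surface is invariant under rotation about z: p = q(x² + y², z).
Reading off the gridlines: a circular section at z = 0 has radius exactly 1; the y-axis gridline crossings are at y ∈ {-1, 0, 1}.
Fitting integer coefficients to these (and the overall shape) gives p. Check: (1, 0, 0) on the x-axis lies on the surface, and p(1, 0, 0) = 0. ✓

x^4 + 2*x^2*y^2 + y^4 - x^2 - y^2 + z^2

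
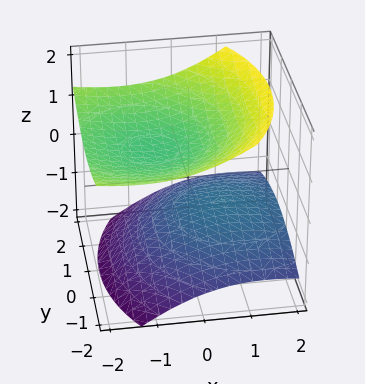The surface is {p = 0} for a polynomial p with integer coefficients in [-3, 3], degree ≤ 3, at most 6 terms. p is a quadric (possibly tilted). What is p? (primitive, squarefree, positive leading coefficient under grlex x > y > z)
x^2 + 2*x*z + y^2 - 3*z^2 + 2

1. There are 2 components. They look like related sheets of one shape, so recover p as a whole.
2. deg p = 2. A generic line meets the surface in up to 2 points.
3. Reading off the gridlines: the surface avoids every integer y-axis point in the box; it misses every integer gridline on the x-axis.
4. Fitting integer coefficients to these (and the overall shape) gives p.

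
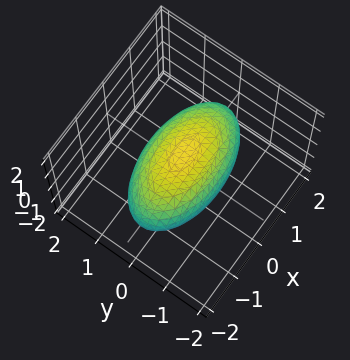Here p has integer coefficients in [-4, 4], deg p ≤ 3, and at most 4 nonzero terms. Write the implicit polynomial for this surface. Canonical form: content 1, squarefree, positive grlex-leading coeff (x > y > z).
x^2 + 3*y^2 + 3*z^2 - 3

First, deg p = 2. Bounded and convex; a quadric.
Next, symmetries: the y ↦ −y reflection is a symmetry, so y appears only in even powers; the z ↦ −z reflection is a symmetry, so z appears only in even powers; it's symmetric under x → −x, forcing even powers of x.
Then, reading off the gridlines: among the integer gridlines, it crosses the y-axis at y ∈ {-1, 1}; among the integer gridlines, it crosses the z-axis at z ∈ {-1, 1}.
Finally, putting this together gives p.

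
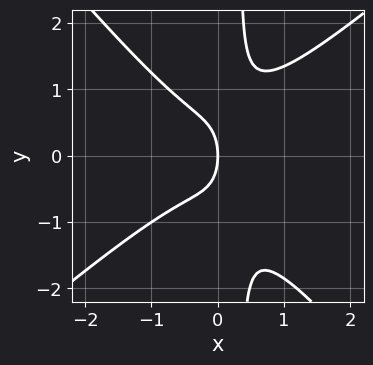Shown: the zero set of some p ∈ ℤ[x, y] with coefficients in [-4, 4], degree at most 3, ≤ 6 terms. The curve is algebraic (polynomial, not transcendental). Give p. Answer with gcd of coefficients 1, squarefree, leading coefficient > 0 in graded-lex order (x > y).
3*x^3 - x^2*y - 3*x*y^2 + y^2 + 2*x

First, deg p = 3.
Then, reading off the gridlines: one y-axis crossing is at y = 0; it meets the x-axis at x = 0 (among the integer gridlines).
Finally, putting this together gives p.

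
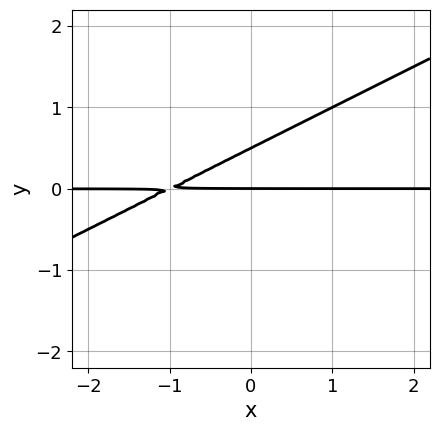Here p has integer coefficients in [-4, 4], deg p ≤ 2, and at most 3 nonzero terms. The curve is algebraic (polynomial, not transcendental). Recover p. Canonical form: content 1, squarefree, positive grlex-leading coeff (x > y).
x*y - 2*y^2 + y

1. The degree is 2 — no degree-1 curve has this shape.
2. Observable constraints: it meets the y-axis at y = 0 (among the integer gridlines); the visible x-axis segment lies entirely on the curve.
3. These observations pin down the coefficients.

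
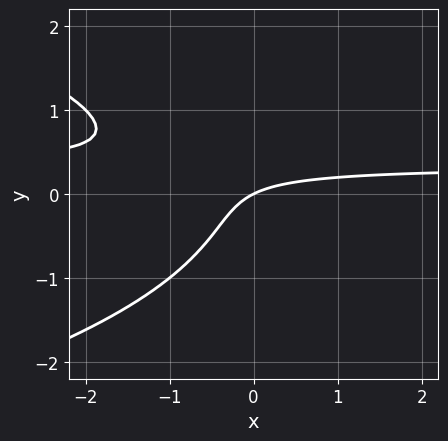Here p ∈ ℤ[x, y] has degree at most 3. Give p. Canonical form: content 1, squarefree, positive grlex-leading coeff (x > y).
2*y^3 + 3*x*y - x + 2*y

Degree: the shape is more complex than any degree-2 curve, so deg p = 3.
Observable constraints: one y-axis crossing is at y = 0; one x-axis crossing is at x = 0.
Assembling these constraints gives the stated polynomial.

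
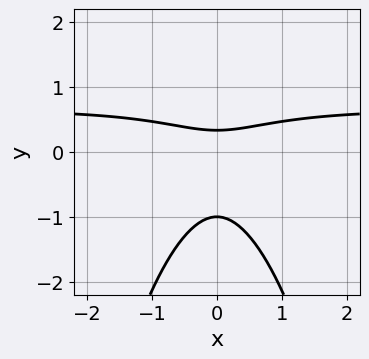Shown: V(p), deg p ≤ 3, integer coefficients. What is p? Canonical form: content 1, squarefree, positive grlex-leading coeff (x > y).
3*x^2*y - 2*x^2 + 3*y^2 + 2*y - 1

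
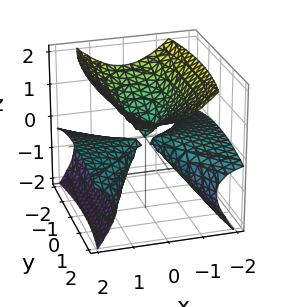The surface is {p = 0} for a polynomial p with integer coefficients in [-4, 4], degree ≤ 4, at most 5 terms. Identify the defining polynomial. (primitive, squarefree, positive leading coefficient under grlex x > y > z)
First, there are 3 components.
Next, deg p = 3.
Next, checking where it meets the axes: it meets the z-axis at z = 0 (among the integer gridlines); it meets the y-axis at y = 0 (among the integer gridlines).
Finally, putting this together gives p.

3*x^2*z - 2*z^3 + y^2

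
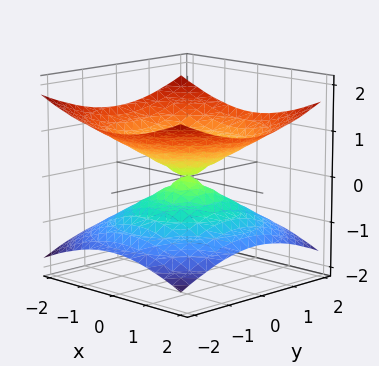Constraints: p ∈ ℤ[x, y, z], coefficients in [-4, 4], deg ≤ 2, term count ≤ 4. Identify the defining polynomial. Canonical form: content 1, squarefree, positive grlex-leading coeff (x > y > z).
x^2 + y^2 - 3*z^2

1. Degree: a double cone through the origin; a quadric, so deg p = 2.
2. Symmetries: the z ↦ −z reflection is a symmetry, so z appears only in even powers; rotational symmetry about the z-axis ⇒ p depends on x, y only through x² + y².
3. Checking where it meets the axes: it meets the x-axis at x = 0 (among the integer gridlines); it meets the z-axis at z = 0 (among the integer gridlines); it crosses the y-axis at the gridline y = 0; a circular section at z = 1 has radius between 1 and 2.
4. Fitting integer coefficients to these (and the overall shape) gives p.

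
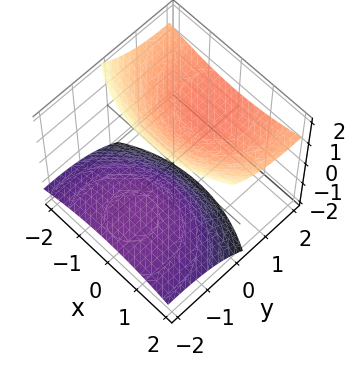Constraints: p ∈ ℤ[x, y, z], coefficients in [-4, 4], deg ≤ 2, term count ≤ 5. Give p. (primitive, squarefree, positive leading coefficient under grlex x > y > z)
1. There are 2 components. They look like related sheets of one shape, so recover p as a whole.
2. Degree: the shape is more complex than any degree-1 surface, so deg p = 2.
3. Against the integer gridlines: no x-intercept at any integer in the box; the surface avoids every integer y-axis point in the box.
4. Putting this together gives p.

x^2 + y^2 - 3*y*z - 2*z^2 + 3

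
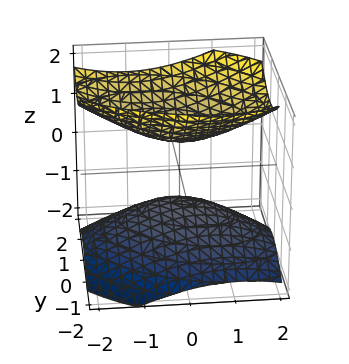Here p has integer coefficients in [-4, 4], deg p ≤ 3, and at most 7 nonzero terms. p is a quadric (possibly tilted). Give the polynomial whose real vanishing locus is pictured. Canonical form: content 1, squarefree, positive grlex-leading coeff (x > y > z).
x^2 + x*y + 2*y^2 - y*z - 2*z^2 + 1

I count 2 distinct pieces. Treating them together as one polynomial.
deg p = 2. A generic line meets the surface in up to 2 points.
From the visible intercepts: the surface avoids every integer y-axis point in the box; the surface avoids every integer x-axis point in the box.
Assembling these constraints gives the stated polynomial.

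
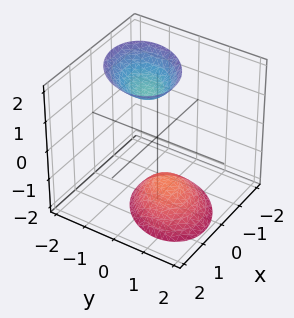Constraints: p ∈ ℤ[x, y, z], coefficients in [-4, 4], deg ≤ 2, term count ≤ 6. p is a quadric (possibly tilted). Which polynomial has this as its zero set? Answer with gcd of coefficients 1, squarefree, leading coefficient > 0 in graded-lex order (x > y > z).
The picture has 2 separate pieces. They look like related sheets of one shape, so recover p as a whole.
deg p = 2. The shape is more complex than any degree-1 surface.
Reading off the gridlines: it misses every integer gridline on the y-axis; the surface avoids every integer x-axis point in the box.
These observations pin down the coefficients.

2*x^2 - x*y + 2*y^2 + y*z - z^2 + 2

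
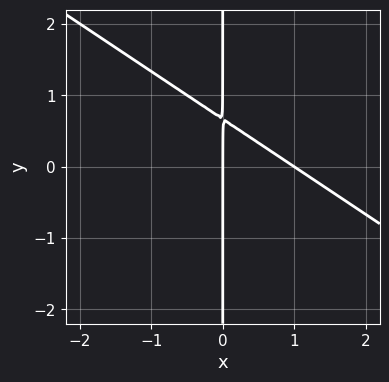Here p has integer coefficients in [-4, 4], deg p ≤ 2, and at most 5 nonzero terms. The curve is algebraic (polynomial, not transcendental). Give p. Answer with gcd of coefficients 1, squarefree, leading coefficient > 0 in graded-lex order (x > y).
2*x^2 + 3*x*y - 2*x

1. Degree: the shape is more complex than any degree-1 curve, so deg p = 2.
2. From the axis intercepts and sections: among the integer gridlines, it crosses the x-axis at x ∈ {0, 1}; the visible y-axis segment lies entirely on the curve.
3. Putting this together gives p.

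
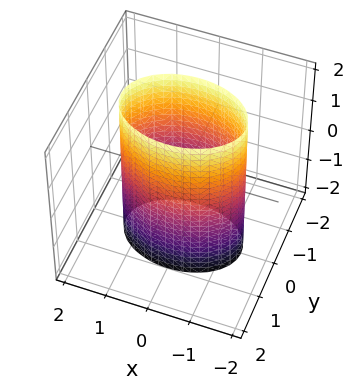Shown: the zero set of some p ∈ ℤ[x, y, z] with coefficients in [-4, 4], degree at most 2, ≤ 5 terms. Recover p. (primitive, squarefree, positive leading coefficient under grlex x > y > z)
1. deg p = 2. A cylinder; a quadric.
2. Symmetries: mirror symmetry x ↦ −x ⇒ only even powers of x; it's symmetric under y → −y, forcing even powers of y; it's symmetric under z → −z, forcing even powers of z.
3. Checking where it meets the axes: among the integer gridlines, it crosses the y-axis at y ∈ {-1, 1}; no z-intercept at any integer in the box.
4. Matching integer coefficients to the picture gives p.

x^2 + 2*y^2 - 2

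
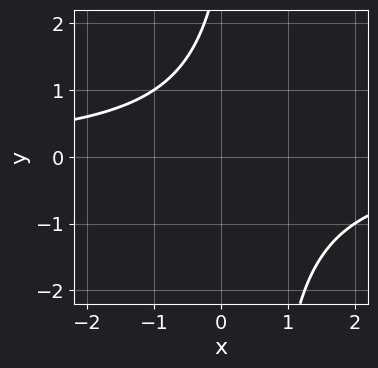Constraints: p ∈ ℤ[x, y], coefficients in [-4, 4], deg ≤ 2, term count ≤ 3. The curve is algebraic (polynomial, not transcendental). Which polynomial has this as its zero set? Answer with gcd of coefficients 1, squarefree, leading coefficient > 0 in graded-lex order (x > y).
2*x*y - y + 3

1. The degree is 2 — no degree-1 curve has this shape.
2. Checking where it meets the axes: no x-intercept at any integer in the box; the curve avoids every integer y-axis point in the box.
3. Putting this together gives p.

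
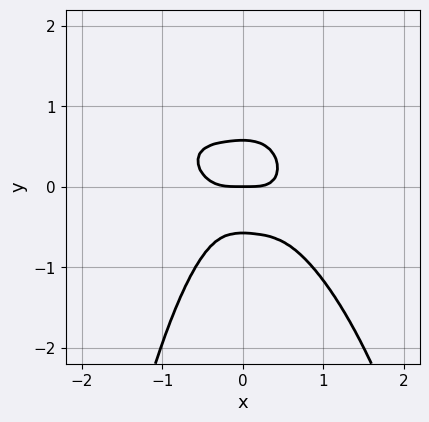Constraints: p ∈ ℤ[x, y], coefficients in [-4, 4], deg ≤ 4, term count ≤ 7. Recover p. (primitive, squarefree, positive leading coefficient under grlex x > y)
3*x^4 + 3*x^3*y + 3*x^2*y^2 + 3*y^3 - y

(a) Degree: no degree-3 curve has this shape, so deg p = 4.
(b) From the axis intercepts and sections: one y-axis crossing is at y = 0; it meets the x-axis at x = 0 (among the integer gridlines).
(c) Matching integer coefficients to the picture gives p.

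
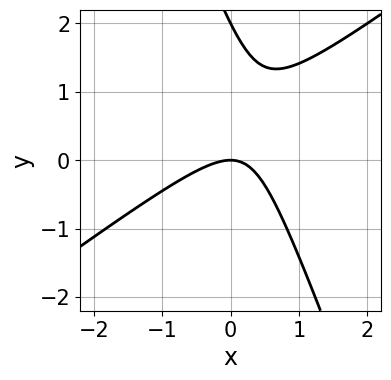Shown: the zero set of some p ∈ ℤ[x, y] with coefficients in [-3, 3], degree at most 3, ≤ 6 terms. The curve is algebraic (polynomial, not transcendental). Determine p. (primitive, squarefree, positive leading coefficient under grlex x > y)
2*x^2 - 2*x*y - y^2 + 2*y

Degree: the shape is more complex than any degree-1 curve, so deg p = 2.
Observable constraints: the y-axis gridline crossings are at y ∈ {0, 2}; it crosses the x-axis at the gridline x = 0.
Assembling these constraints gives the stated polynomial.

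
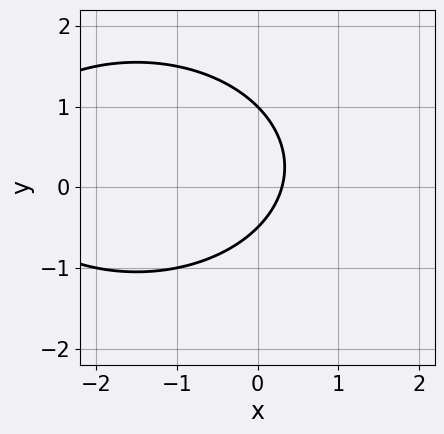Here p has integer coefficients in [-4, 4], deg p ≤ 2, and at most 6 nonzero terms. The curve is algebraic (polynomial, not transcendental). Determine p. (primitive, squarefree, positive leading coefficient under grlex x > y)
First, the degree is 2 — a generic line meets the curve in up to 2 points.
Next, reading off the gridlines: it meets the y-axis at y = 1 (among the integer gridlines).
Finally, fitting integer coefficients to these (and the overall shape) gives p.

x^2 + 2*y^2 + 3*x - y - 1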